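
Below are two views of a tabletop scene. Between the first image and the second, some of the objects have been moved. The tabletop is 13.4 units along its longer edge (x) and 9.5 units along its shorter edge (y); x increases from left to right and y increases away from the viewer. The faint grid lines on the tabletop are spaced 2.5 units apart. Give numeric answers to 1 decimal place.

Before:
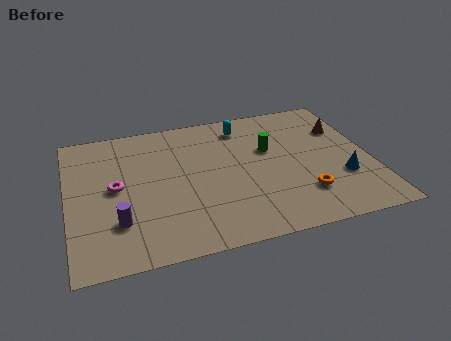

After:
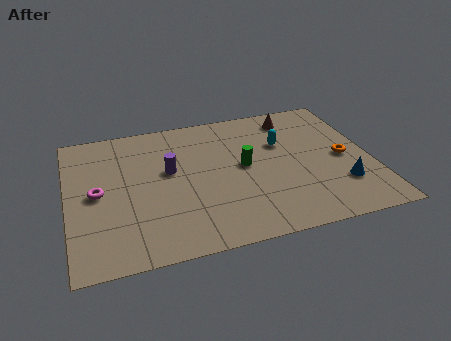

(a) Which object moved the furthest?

the purple cylinder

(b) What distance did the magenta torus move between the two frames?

0.8

The magenta torus moved from about (2.1, 4.9) to (1.3, 4.7), a distance of √(0.8² + 0.2²) ≈ 0.8.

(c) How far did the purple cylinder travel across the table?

3.8

From (2.1, 2.6) to (4.5, 5.5), the purple cylinder covered √(2.4² + 2.9²) ≈ 3.8 units.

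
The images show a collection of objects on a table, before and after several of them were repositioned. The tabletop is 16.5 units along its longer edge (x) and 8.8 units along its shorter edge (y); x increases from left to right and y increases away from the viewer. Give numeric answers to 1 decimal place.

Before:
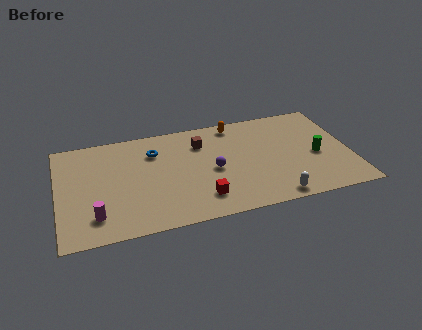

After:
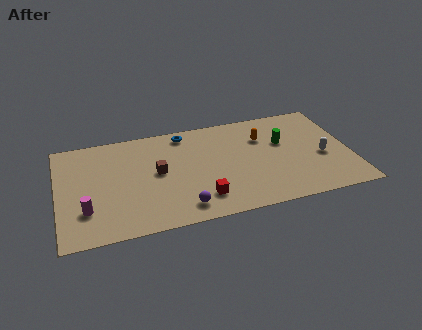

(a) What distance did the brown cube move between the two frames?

3.2

The brown cube was near (8.2, 6.6) before and (5.6, 4.7) after, so it travelled √(2.6² + 1.9²) ≈ 3.2 units.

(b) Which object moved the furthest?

the white capsule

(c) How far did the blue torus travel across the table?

2.2

The blue torus moved from about (5.5, 6.5) to (7.3, 7.7), a distance of √(1.8² + 1.2²) ≈ 2.2.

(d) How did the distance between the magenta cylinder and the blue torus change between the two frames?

+2.0

They were about 5.8 units apart before and 7.8 after — 2.0 units further apart.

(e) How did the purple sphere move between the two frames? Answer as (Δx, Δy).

(-1.9, -2.7)

The purple sphere started near (8.7, 4.1) and ended near (6.8, 1.4).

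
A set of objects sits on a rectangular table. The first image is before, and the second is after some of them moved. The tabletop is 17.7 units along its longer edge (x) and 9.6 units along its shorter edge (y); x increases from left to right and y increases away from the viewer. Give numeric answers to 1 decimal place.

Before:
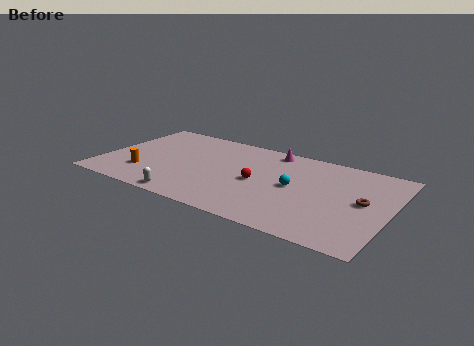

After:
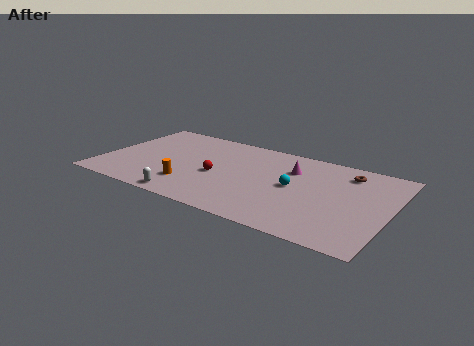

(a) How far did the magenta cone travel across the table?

2.3

The magenta cone moved from about (10.0, 8.5) to (11.5, 6.8), a distance of √(1.5² + 1.7²) ≈ 2.3.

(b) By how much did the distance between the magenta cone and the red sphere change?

+1.0

Before: roughly 4.0 units apart; after: 5.0. That's 1.0 units further apart.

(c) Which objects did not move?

the white capsule and the cyan sphere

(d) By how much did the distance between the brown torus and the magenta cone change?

-3.6

They were about 7.0 units apart before and 3.4 after — 3.6 units closer together.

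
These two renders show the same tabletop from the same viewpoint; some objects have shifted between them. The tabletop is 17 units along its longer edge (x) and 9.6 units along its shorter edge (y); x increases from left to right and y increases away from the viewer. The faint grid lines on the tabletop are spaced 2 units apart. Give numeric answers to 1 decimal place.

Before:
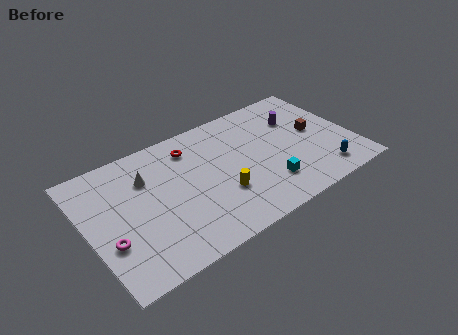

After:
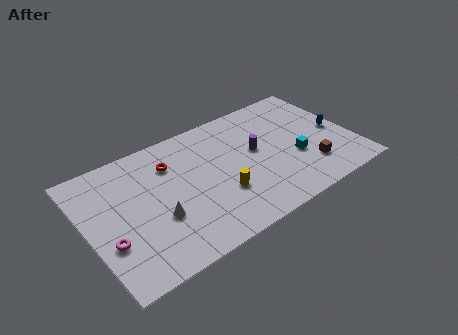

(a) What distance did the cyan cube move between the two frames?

2.4

The cyan cube was near (11.1, 2.4) before and (13.2, 3.6) after, so it travelled √(2.1² + 1.2²) ≈ 2.4 units.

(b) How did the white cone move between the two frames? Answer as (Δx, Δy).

(0.2, -3.3)

The white cone was at about (4.0, 6.8) and moved to about (4.2, 3.5).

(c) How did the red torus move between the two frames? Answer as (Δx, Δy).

(-1.4, -0.6)

The red torus was at about (7.0, 7.7) and moved to about (5.6, 7.1).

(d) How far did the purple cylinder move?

3.3

From (13.9, 6.7) to (10.9, 5.4), the purple cylinder covered √(3.0² + 1.3²) ≈ 3.3 units.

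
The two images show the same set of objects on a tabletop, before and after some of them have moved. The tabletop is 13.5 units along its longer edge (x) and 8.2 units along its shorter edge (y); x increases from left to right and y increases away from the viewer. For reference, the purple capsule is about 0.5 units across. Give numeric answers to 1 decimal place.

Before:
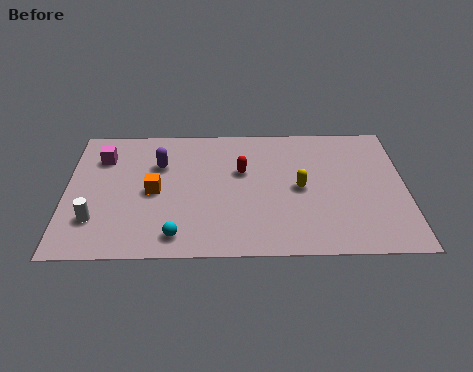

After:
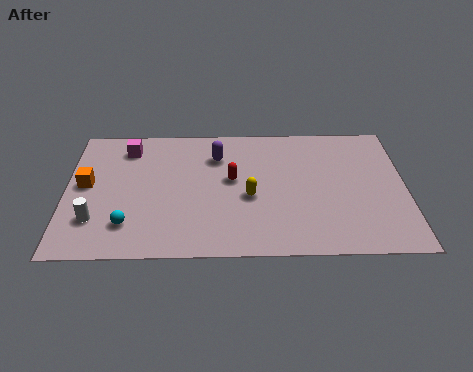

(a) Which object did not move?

the white cylinder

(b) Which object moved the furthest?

the orange cube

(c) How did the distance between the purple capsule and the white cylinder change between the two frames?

+2.0

They were about 4.2 units apart before and 6.2 after — 2.0 units further apart.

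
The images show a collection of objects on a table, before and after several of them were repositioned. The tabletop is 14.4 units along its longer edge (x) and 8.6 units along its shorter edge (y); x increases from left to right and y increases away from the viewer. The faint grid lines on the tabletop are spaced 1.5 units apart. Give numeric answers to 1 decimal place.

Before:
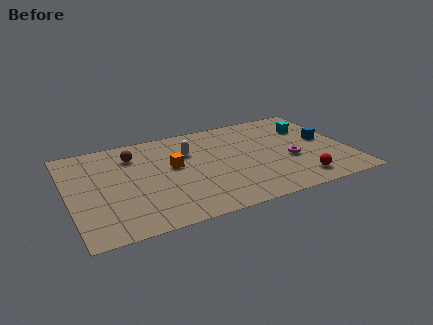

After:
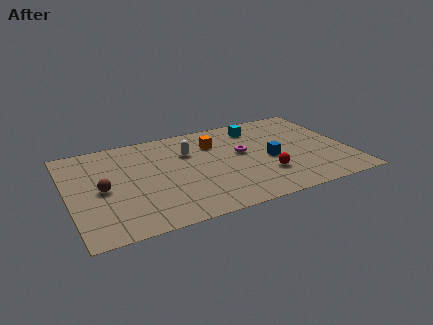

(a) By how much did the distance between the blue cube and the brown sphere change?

-1.4

They were about 10.0 units apart before and 8.6 after — 1.4 units closer together.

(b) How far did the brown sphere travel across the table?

3.1

From (3.5, 6.6) to (1.7, 4.1), the brown sphere covered √(1.8² + 2.5²) ≈ 3.1 units.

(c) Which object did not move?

the white capsule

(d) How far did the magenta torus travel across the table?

2.7

From (11.3, 3.4) to (9.0, 4.9), the magenta torus covered √(2.3² + 1.5²) ≈ 2.7 units.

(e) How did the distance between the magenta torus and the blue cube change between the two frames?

-0.6

The distance was about 2.3 in the first image and 1.7 in the second, so they moved 0.6 units closer together.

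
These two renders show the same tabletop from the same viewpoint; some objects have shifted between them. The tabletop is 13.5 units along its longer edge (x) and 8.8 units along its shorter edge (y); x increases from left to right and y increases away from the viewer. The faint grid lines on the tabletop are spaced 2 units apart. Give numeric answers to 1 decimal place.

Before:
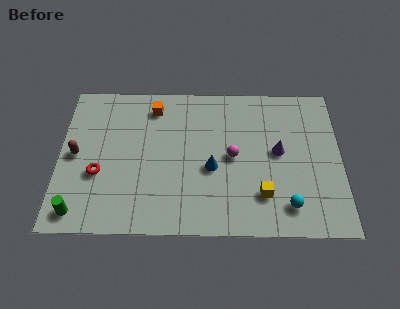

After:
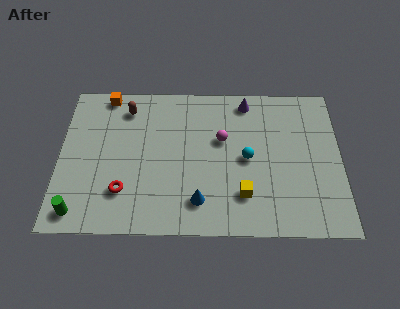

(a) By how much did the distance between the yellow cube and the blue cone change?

-0.7

The distance was about 2.8 in the first image and 2.1 in the second, so they moved 0.7 units closer together.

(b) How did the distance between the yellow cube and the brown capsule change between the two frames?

-1.7

They were about 9.2 units apart before and 7.5 after — 1.7 units closer together.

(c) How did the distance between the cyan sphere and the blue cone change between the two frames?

-0.8

Before: roughly 4.2 units apart; after: 3.4. That's 0.8 units closer together.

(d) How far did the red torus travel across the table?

1.6

The red torus was near (1.9, 3.3) before and (3.1, 2.3) after, so it travelled √(1.2² + 1.0²) ≈ 1.6 units.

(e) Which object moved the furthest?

the brown capsule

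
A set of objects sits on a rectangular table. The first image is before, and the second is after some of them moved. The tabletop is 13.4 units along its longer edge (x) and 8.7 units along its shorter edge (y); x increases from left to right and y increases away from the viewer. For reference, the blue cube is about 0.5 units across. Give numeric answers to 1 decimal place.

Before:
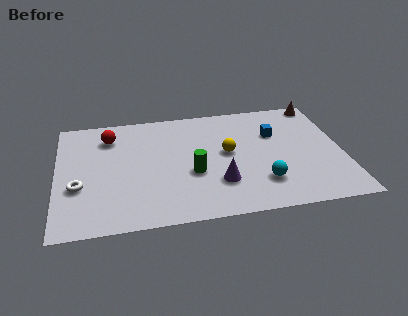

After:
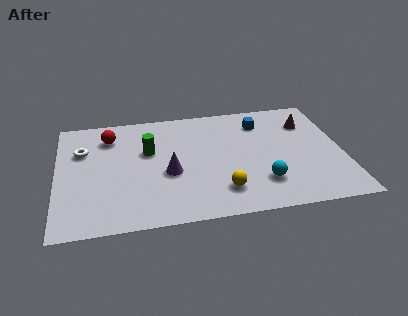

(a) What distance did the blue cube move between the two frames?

1.2

From (10.3, 5.8) to (9.7, 6.8), the blue cube covered √(0.6² + 1.0²) ≈ 1.2 units.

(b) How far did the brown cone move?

1.7

From (12.6, 7.9) to (11.9, 6.4), the brown cone covered √(0.7² + 1.5²) ≈ 1.7 units.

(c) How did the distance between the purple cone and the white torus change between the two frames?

-1.9

Before: roughly 6.5 units apart; after: 4.6. That's 1.9 units closer together.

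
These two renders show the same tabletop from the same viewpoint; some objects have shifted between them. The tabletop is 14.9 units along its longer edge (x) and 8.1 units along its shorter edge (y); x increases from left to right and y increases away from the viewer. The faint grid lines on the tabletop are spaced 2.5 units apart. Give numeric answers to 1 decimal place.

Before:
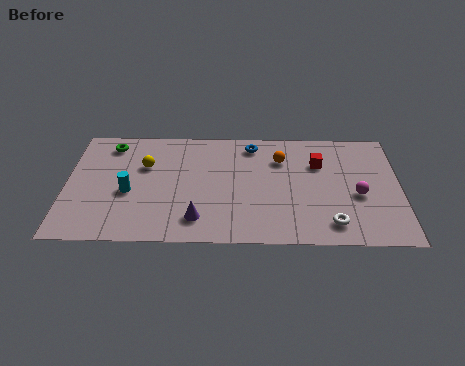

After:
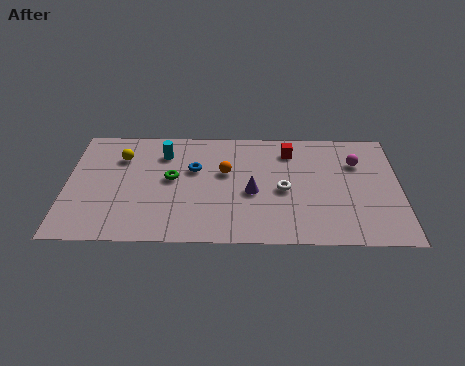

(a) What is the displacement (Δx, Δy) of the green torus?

(2.8, -2.4)

From the two frames, the green torus sits at roughly (1.9, 6.8) before and (4.7, 4.4) after.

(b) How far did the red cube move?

1.6

The red cube moved from about (11.3, 5.6) to (10.0, 6.5), a distance of √(1.3² + 0.9²) ≈ 1.6.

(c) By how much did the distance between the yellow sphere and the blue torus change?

-1.7

Before: roughly 5.1 units apart; after: 3.4. That's 1.7 units closer together.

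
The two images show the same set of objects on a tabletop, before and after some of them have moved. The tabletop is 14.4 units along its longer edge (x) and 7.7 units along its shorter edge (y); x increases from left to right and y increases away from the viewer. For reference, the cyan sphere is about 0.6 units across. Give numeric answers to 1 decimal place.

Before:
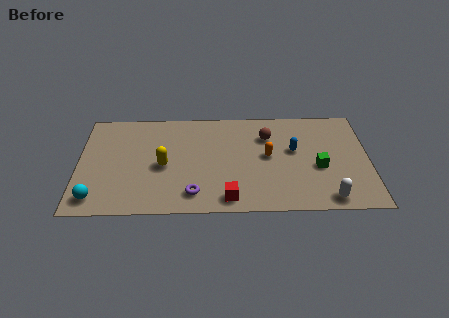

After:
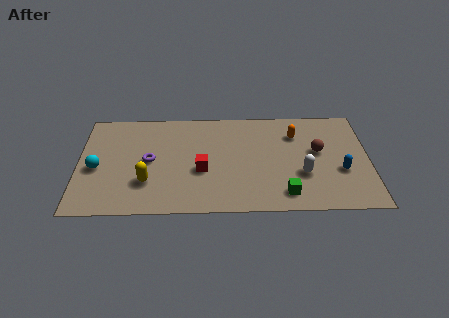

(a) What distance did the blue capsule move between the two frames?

2.8

From (10.7, 4.5) to (13.0, 2.9), the blue capsule covered √(2.3² + 1.6²) ≈ 2.8 units.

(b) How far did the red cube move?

2.5

The red cube moved from about (7.4, 1.0) to (6.1, 3.1), a distance of √(1.3² + 2.1²) ≈ 2.5.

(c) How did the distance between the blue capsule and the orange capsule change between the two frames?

+2.2

Before: roughly 1.4 units apart; after: 3.6. That's 2.2 units further apart.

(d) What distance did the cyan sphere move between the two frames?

2.2

The cyan sphere was near (0.9, 1.2) before and (0.9, 3.4) after, so it travelled √(0.0² + 2.2²) ≈ 2.2 units.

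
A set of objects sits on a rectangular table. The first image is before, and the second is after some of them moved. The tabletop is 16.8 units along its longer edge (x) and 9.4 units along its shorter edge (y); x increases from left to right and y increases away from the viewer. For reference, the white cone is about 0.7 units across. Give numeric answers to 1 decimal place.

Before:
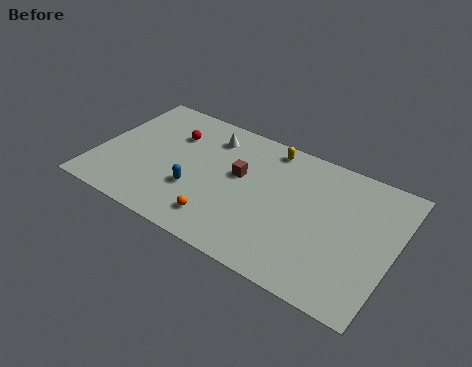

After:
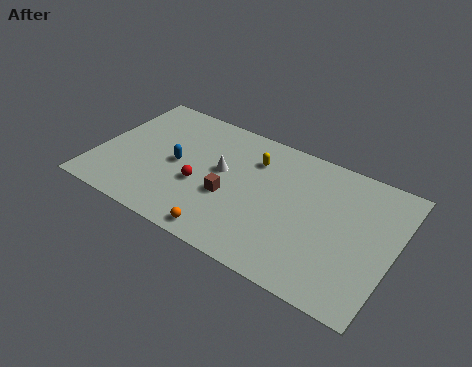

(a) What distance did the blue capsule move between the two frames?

1.9

The blue capsule was near (5.8, 3.2) before and (4.5, 4.6) after, so it travelled √(1.3² + 1.4²) ≈ 1.9 units.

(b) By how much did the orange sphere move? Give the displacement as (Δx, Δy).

(0.4, -0.8)

The orange sphere was at about (7.5, 1.8) and moved to about (7.9, 1.0).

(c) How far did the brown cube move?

1.8

The brown cube was near (8.0, 5.5) before and (7.7, 3.7) after, so it travelled √(0.3² + 1.8²) ≈ 1.8 units.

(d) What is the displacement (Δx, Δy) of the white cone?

(1.0, -2.2)

From the two frames, the white cone sits at roughly (6.0, 7.5) before and (7.0, 5.3) after.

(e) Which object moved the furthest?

the red sphere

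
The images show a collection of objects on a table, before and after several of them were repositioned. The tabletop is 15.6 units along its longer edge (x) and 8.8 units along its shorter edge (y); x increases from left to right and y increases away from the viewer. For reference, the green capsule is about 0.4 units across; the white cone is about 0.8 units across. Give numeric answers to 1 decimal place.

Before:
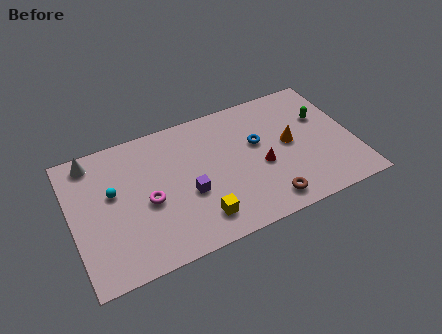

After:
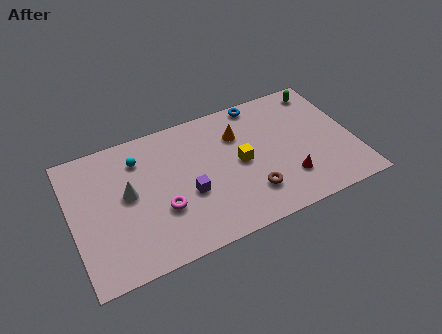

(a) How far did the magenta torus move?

1.1

The magenta torus moved from about (4.1, 3.9) to (4.8, 3.1), a distance of √(0.7² + 0.8²) ≈ 1.1.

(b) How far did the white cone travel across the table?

3.4

The white cone was near (1.4, 7.7) before and (3.1, 4.8) after, so it travelled √(1.7² + 2.9²) ≈ 3.4 units.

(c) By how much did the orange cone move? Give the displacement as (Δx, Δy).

(-2.7, 1.7)

The orange cone started near (12.1, 4.6) and ended near (9.4, 6.3).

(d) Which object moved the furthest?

the yellow cube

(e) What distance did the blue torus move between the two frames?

2.7

From (10.4, 5.3) to (10.8, 8.0), the blue torus covered √(0.4² + 2.7²) ≈ 2.7 units.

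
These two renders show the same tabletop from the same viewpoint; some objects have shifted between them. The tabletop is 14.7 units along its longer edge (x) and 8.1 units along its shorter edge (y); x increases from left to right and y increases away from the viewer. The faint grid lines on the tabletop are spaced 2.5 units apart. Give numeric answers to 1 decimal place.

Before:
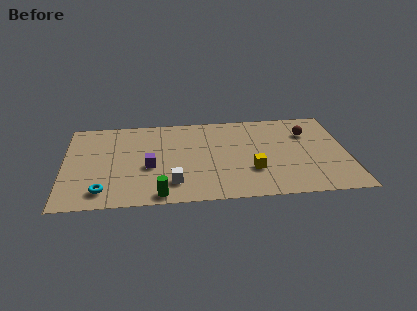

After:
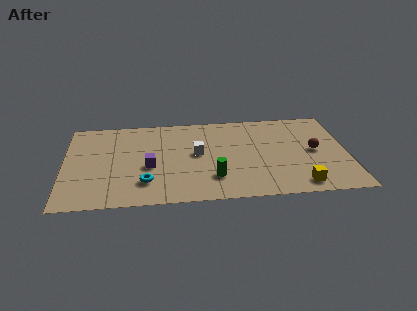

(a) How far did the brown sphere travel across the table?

1.7

The brown sphere was near (12.7, 5.8) before and (13.0, 4.1) after, so it travelled √(0.3² + 1.7²) ≈ 1.7 units.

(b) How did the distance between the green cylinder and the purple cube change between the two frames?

+0.9

Before: roughly 2.6 units apart; after: 3.5. That's 0.9 units further apart.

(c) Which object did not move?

the purple cube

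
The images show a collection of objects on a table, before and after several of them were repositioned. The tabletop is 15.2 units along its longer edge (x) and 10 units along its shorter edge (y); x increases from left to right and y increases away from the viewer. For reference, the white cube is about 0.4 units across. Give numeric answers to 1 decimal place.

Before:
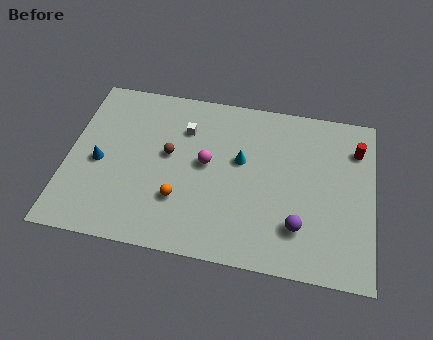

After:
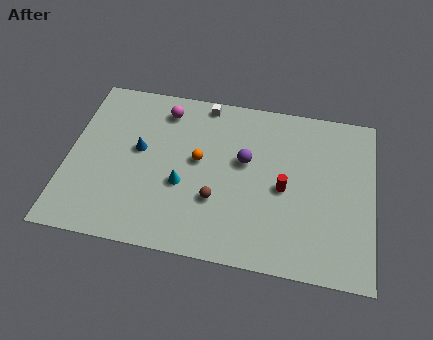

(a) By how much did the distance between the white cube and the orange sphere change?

-0.7

Before: roughly 4.3 units apart; after: 3.6. That's 0.7 units closer together.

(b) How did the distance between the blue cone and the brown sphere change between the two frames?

+1.0

Before: roughly 3.6 units apart; after: 4.6. That's 1.0 units further apart.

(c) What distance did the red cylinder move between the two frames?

4.6

The red cylinder was near (14.3, 7.6) before and (10.8, 4.6) after, so it travelled √(3.5² + 3.0²) ≈ 4.6 units.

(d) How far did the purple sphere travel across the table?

4.4

The purple sphere moved from about (11.6, 2.5) to (8.8, 5.9), a distance of √(2.8² + 3.4²) ≈ 4.4.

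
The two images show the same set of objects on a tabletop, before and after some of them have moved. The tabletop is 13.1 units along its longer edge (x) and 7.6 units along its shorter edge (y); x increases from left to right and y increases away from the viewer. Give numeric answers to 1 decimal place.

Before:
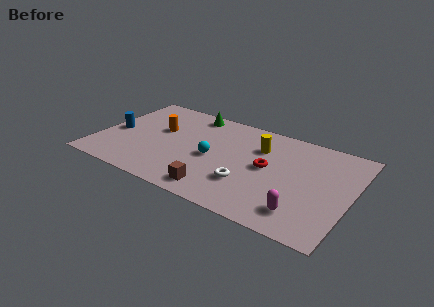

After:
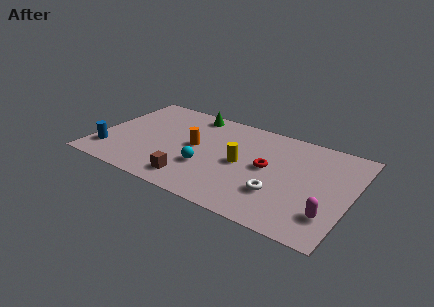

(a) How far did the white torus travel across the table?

1.6

From (8.0, 2.3) to (9.6, 2.3), the white torus covered √(1.6² + 0.0²) ≈ 1.6 units.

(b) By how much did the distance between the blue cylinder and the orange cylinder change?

+2.3

The distance was about 2.5 in the first image and 4.8 in the second, so they moved 2.3 units further apart.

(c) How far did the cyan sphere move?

0.9

The cyan sphere was near (6.0, 3.5) before and (5.8, 2.6) after, so it travelled √(0.2² + 0.9²) ≈ 0.9 units.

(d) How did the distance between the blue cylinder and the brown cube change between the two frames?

-1.8

Before: roughly 6.3 units apart; after: 4.5. That's 1.8 units closer together.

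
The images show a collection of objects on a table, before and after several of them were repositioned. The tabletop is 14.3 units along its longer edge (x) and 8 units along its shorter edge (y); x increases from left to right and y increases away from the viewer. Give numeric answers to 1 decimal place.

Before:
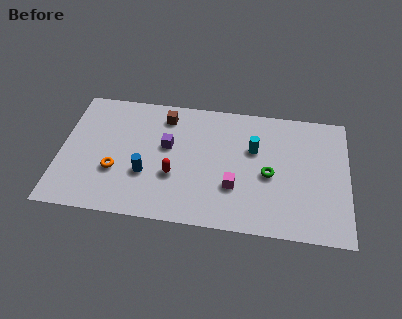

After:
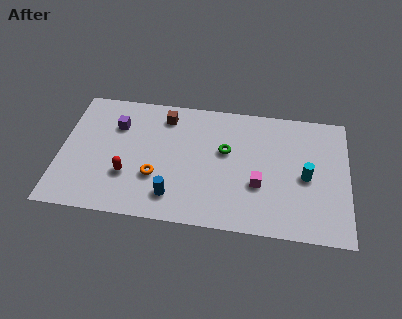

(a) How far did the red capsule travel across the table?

2.3

The red capsule was near (5.7, 2.9) before and (3.4, 2.6) after, so it travelled √(2.3² + 0.3²) ≈ 2.3 units.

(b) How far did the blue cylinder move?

1.8

The blue cylinder was near (4.3, 2.8) before and (5.7, 1.6) after, so it travelled √(1.4² + 1.2²) ≈ 1.8 units.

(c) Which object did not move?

the brown cube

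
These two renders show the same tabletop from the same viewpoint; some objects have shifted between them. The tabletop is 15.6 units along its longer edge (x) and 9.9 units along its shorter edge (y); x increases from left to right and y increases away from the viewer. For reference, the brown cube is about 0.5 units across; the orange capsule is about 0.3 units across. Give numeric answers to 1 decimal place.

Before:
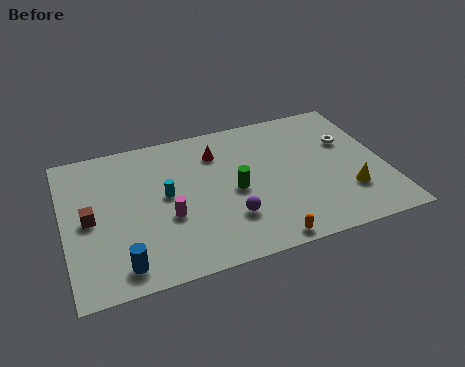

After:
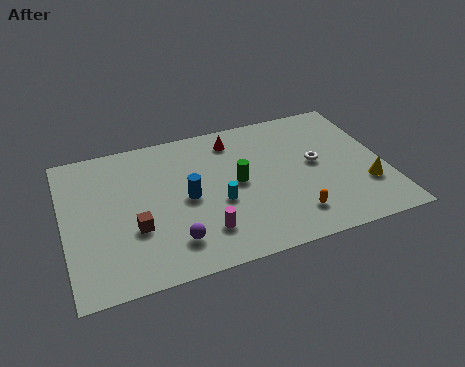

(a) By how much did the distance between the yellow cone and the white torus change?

-0.4

They were about 3.6 units apart before and 3.2 after — 0.4 units closer together.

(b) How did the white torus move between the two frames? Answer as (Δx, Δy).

(-1.7, -1.1)

The white torus was at about (14.0, 6.4) and moved to about (12.3, 5.3).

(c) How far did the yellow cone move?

0.9

The yellow cone moved from about (13.6, 2.8) to (14.5, 3.0), a distance of √(0.9² + 0.2²) ≈ 0.9.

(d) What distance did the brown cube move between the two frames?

2.5

From (1.2, 4.8) to (3.3, 3.5), the brown cube covered √(2.1² + 1.3²) ≈ 2.5 units.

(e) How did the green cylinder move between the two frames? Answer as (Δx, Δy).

(0.2, 0.5)

The green cylinder was at about (8.2, 4.6) and moved to about (8.4, 5.1).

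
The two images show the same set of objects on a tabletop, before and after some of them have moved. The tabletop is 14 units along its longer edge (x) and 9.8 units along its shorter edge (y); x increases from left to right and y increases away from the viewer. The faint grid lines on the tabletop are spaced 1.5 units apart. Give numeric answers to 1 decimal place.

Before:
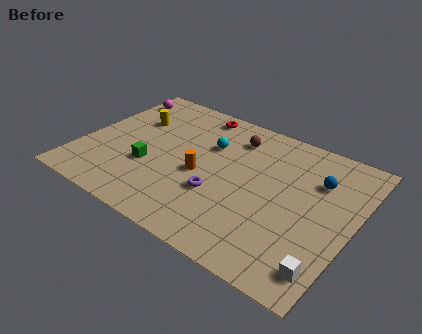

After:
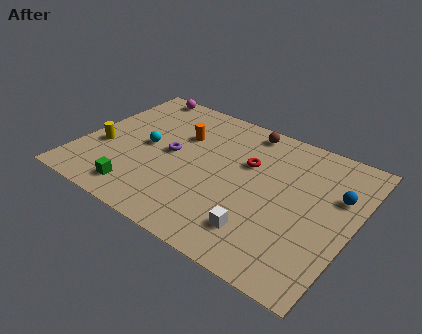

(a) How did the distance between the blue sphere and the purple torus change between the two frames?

+2.8

They were about 5.7 units apart before and 8.5 after — 2.8 units further apart.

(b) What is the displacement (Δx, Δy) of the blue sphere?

(1.1, -0.5)

The blue sphere was at about (11.9, 6.9) and moved to about (13.0, 6.4).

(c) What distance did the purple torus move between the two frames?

3.2

The purple torus moved from about (7.4, 3.4) to (4.6, 5.0), a distance of √(2.8² + 1.6²) ≈ 3.2.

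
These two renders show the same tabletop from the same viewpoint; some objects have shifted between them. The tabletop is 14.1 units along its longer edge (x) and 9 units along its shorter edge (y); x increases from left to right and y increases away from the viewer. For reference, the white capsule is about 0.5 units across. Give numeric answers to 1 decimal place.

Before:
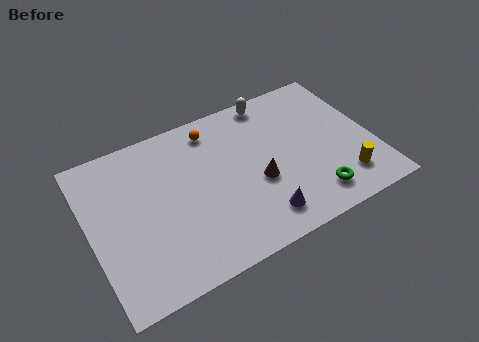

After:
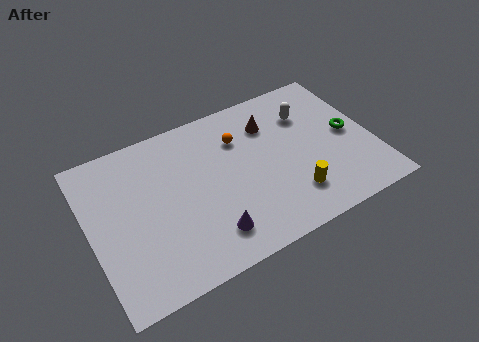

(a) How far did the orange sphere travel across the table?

1.6

The orange sphere was near (6.5, 7.6) before and (7.7, 6.5) after, so it travelled √(1.2² + 1.1²) ≈ 1.6 units.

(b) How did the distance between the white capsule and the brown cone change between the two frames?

-2.8

Before: roughly 4.7 units apart; after: 1.9. That's 2.8 units closer together.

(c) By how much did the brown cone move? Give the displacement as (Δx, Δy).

(1.1, 3.1)

The brown cone started near (8.2, 3.6) and ended near (9.3, 6.7).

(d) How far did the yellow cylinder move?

2.6

The yellow cylinder was near (12.3, 1.9) before and (9.7, 2.1) after, so it travelled √(2.6² + 0.2²) ≈ 2.6 units.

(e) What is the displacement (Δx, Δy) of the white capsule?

(1.6, -1.6)

The white capsule started near (9.6, 8.1) and ended near (11.2, 6.5).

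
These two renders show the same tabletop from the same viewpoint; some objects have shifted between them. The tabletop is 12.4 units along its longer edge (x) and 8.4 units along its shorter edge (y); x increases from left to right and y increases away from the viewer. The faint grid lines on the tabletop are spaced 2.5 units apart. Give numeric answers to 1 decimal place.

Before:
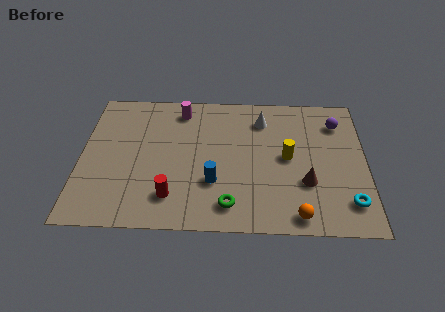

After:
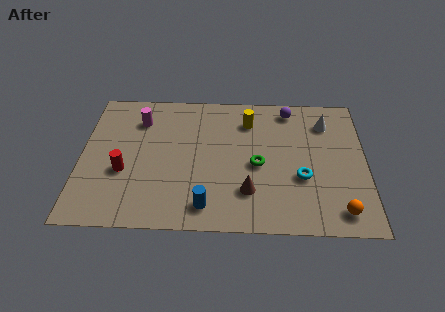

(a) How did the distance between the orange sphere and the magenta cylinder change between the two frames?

+2.1

Before: roughly 8.0 units apart; after: 10.1. That's 2.1 units further apart.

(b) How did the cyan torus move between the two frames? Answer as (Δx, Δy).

(-2.0, 1.4)

From the two frames, the cyan torus sits at roughly (11.6, 1.7) before and (9.6, 3.1) after.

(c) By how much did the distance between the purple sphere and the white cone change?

-1.5

They were about 3.3 units apart before and 1.8 after — 1.5 units closer together.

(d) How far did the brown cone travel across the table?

2.6

The brown cone was near (9.8, 2.8) before and (7.3, 2.2) after, so it travelled √(2.5² + 0.6²) ≈ 2.6 units.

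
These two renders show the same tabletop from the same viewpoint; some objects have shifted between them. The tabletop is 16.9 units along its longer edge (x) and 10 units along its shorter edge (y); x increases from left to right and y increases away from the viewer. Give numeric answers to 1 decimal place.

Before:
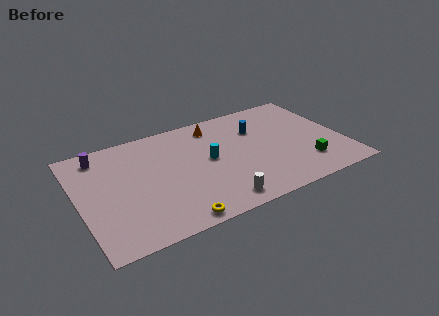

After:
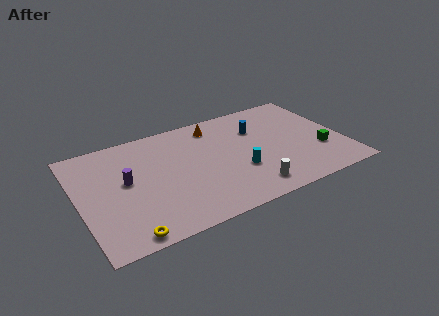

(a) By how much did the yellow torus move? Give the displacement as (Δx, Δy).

(-3.0, 0.0)

The yellow torus was at about (5.5, 0.9) and moved to about (2.5, 0.9).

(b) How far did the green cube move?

1.4

The green cube was near (14.2, 2.4) before and (15.3, 3.3) after, so it travelled √(1.1² + 0.9²) ≈ 1.4 units.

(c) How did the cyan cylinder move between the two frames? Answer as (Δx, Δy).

(1.7, -1.8)

From the two frames, the cyan cylinder sits at roughly (8.3, 5.3) before and (10.0, 3.5) after.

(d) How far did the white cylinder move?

2.1

The white cylinder was near (8.3, 1.3) before and (10.4, 1.6) after, so it travelled √(2.1² + 0.3²) ≈ 2.1 units.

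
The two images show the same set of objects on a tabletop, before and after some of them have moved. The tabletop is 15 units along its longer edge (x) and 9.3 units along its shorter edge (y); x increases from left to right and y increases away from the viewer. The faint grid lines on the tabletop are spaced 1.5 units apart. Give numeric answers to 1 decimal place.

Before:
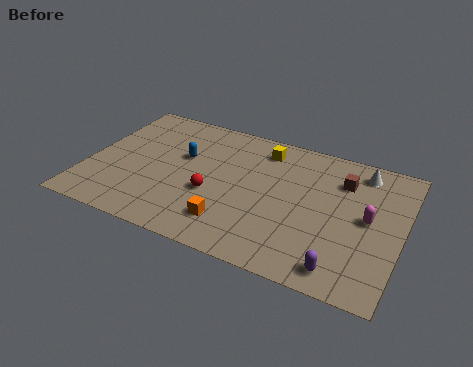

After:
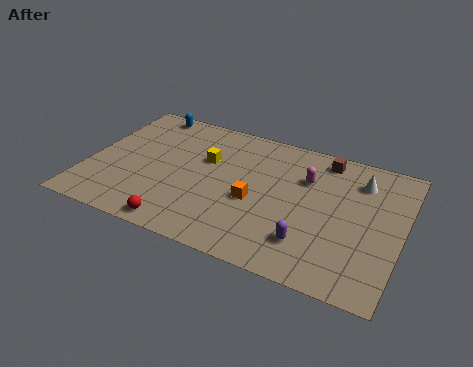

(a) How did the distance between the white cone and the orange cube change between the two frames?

-2.4

The distance was about 8.1 in the first image and 5.7 in the second, so they moved 2.4 units closer together.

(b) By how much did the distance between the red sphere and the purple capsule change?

-0.7

They were about 6.8 units apart before and 6.1 after — 0.7 units closer together.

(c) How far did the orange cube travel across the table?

2.1

From (7.2, 2.0) to (8.1, 3.9), the orange cube covered √(0.9² + 1.9²) ≈ 2.1 units.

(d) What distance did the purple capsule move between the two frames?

1.9

The purple capsule moved from about (12.5, 1.2) to (10.9, 2.2), a distance of √(1.6² + 1.0²) ≈ 1.9.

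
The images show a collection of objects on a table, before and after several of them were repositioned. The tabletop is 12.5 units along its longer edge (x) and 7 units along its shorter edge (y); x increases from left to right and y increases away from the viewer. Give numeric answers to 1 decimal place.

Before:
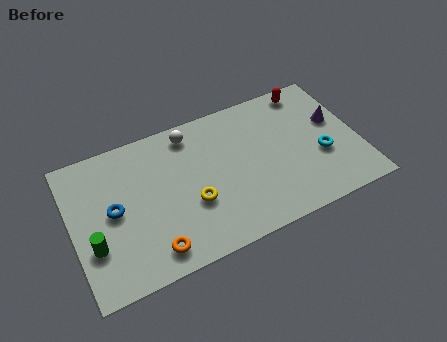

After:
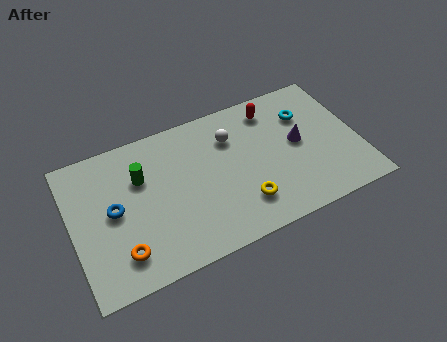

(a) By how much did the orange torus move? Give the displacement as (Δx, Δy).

(-1.3, 0.4)

The orange torus started near (3.2, 1.1) and ended near (1.9, 1.5).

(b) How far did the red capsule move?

1.7

The red capsule was near (10.7, 6.2) before and (9.0, 5.8) after, so it travelled √(1.7² + 0.4²) ≈ 1.7 units.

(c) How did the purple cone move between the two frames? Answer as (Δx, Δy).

(-1.7, -0.5)

From the two frames, the purple cone sits at roughly (11.6, 4.2) before and (9.9, 3.7) after.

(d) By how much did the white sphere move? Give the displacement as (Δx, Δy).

(1.7, -0.9)

The white sphere was at about (5.4, 6.0) and moved to about (7.1, 5.1).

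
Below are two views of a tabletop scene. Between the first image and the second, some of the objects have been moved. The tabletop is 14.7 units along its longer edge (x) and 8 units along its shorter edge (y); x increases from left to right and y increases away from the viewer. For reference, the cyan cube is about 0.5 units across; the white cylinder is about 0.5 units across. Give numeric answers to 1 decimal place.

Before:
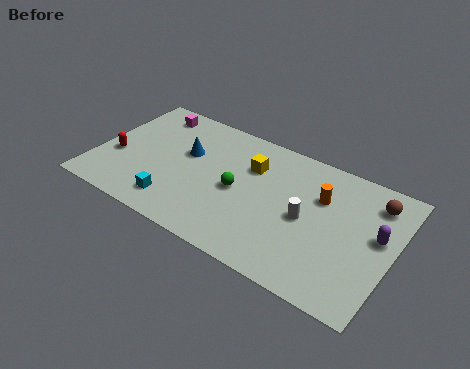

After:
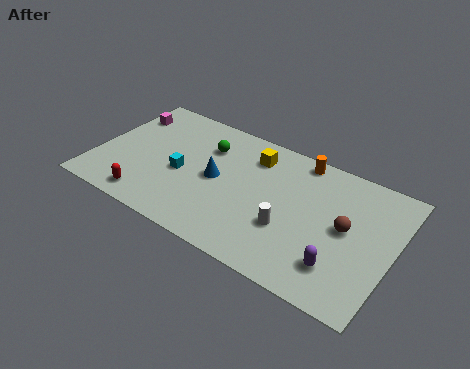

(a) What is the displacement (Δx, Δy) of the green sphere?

(-1.9, 2.0)

The green sphere started near (7.1, 3.8) and ended near (5.2, 5.8).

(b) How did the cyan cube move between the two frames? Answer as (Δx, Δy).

(0.0, 2.0)

The cyan cube started near (4.3, 1.5) and ended near (4.3, 3.5).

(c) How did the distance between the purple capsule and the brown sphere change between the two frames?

+0.4

The distance was about 1.9 in the first image and 2.3 in the second, so they moved 0.4 units further apart.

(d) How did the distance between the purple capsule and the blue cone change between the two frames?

-2.9

Before: roughly 9.6 units apart; after: 6.7. That's 2.9 units closer together.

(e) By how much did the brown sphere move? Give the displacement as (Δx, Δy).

(-1.1, -2.2)

From the two frames, the brown sphere sits at roughly (13.5, 6.4) before and (12.4, 4.2) after.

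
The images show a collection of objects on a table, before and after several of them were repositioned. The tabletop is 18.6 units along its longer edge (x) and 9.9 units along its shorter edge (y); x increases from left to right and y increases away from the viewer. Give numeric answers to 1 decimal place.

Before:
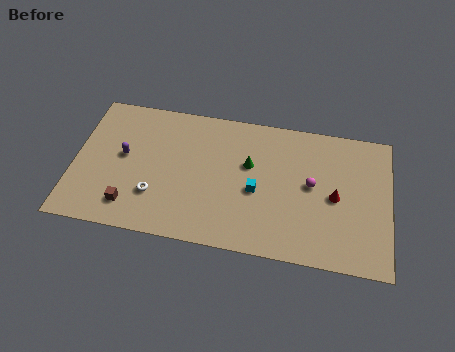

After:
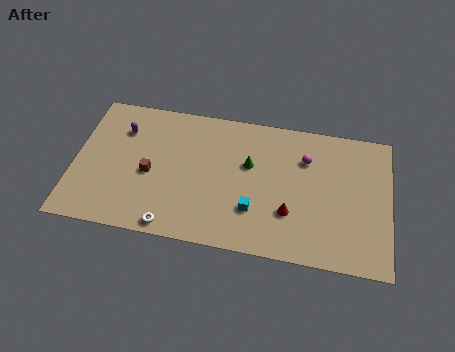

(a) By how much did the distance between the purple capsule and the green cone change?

+0.3

The distance was about 7.4 in the first image and 7.7 in the second, so they moved 0.3 units further apart.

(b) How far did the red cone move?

3.1

The red cone moved from about (15.4, 4.7) to (12.8, 3.1), a distance of √(2.6² + 1.6²) ≈ 3.1.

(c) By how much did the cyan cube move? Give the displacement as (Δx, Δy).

(-0.1, -1.4)

The cyan cube was at about (10.8, 4.3) and moved to about (10.7, 2.9).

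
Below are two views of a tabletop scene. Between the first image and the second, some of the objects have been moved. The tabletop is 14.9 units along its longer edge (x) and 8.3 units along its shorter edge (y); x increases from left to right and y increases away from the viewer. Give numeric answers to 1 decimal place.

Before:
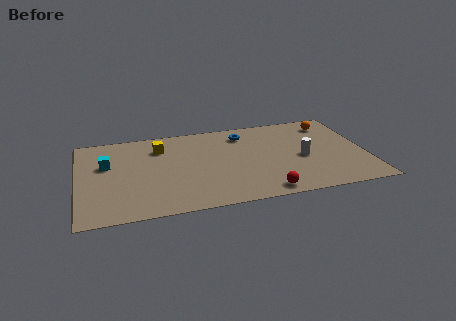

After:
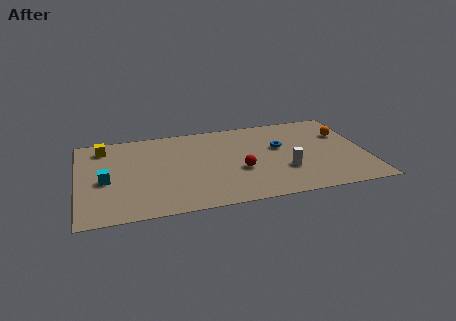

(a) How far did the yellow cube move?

3.0

The yellow cube moved from about (4.3, 6.3) to (1.4, 6.9), a distance of √(2.9² + 0.6²) ≈ 3.0.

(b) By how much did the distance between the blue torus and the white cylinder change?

-1.9

Before: roughly 4.2 units apart; after: 2.3. That's 1.9 units closer together.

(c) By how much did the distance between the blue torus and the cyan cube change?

+1.8

Before: roughly 7.4 units apart; after: 9.2. That's 1.8 units further apart.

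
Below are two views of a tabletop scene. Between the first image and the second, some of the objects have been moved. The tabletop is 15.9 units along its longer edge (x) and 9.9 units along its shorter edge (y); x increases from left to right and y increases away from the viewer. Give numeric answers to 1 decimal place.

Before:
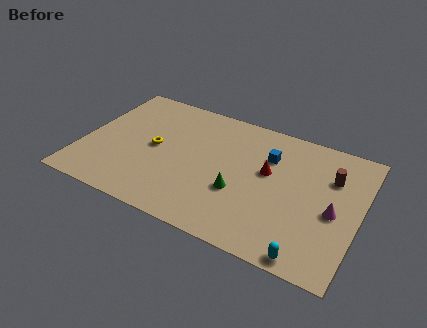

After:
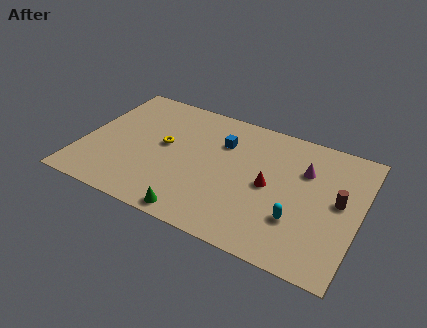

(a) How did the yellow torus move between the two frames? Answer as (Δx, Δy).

(0.5, 0.4)

From the two frames, the yellow torus sits at roughly (4.1, 5.0) before and (4.6, 5.4) after.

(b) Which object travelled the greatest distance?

the green cone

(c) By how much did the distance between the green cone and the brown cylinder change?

+2.9

Before: roughly 5.9 units apart; after: 8.8. That's 2.9 units further apart.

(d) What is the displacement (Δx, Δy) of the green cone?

(-2.1, -2.7)

The green cone started near (9.2, 3.6) and ended near (7.1, 0.9).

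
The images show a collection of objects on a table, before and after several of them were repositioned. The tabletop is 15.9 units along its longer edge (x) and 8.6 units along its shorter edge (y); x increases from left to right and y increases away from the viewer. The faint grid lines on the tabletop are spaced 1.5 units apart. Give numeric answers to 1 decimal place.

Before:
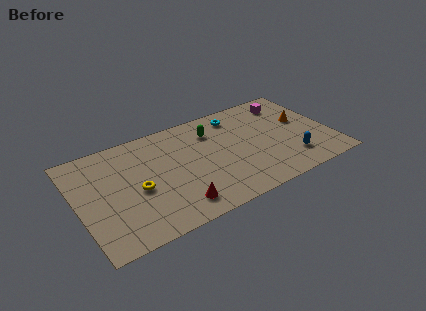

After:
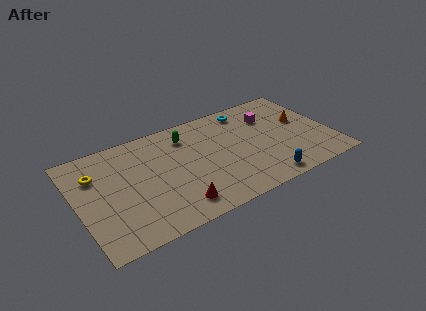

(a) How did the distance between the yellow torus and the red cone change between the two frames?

+3.3

Before: roughly 3.1 units apart; after: 6.4. That's 3.3 units further apart.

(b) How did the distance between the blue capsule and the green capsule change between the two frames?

+0.8

The distance was about 6.3 in the first image and 7.1 in the second, so they moved 0.8 units further apart.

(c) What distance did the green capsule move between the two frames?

1.6

From (8.7, 6.5) to (7.1, 6.8), the green capsule covered √(1.6² + 0.3²) ≈ 1.6 units.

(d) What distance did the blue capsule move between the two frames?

2.1

The blue capsule was near (13.1, 2.0) before and (11.2, 1.0) after, so it travelled √(1.9² + 1.0²) ≈ 2.1 units.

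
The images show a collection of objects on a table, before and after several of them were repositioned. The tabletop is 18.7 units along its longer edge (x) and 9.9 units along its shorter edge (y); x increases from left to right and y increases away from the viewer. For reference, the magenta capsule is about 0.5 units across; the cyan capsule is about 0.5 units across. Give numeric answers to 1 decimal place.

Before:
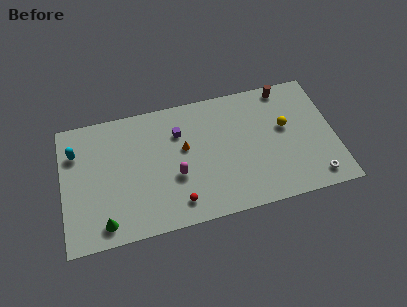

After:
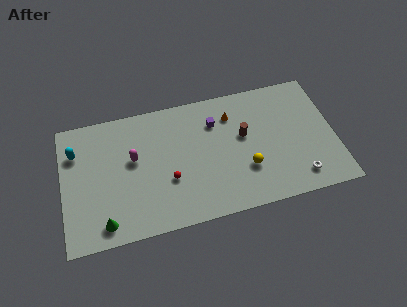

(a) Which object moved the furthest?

the brown cylinder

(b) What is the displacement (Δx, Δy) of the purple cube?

(2.5, 0.2)

The purple cube was at about (8.1, 7.1) and moved to about (10.6, 7.3).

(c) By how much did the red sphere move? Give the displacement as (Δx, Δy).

(-0.5, 1.9)

The red sphere started near (7.7, 1.7) and ended near (7.2, 3.6).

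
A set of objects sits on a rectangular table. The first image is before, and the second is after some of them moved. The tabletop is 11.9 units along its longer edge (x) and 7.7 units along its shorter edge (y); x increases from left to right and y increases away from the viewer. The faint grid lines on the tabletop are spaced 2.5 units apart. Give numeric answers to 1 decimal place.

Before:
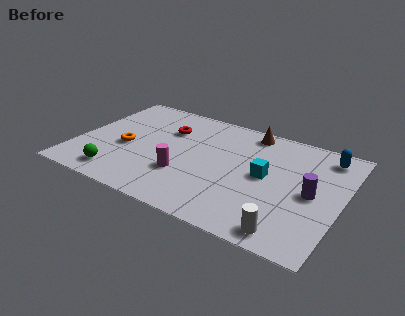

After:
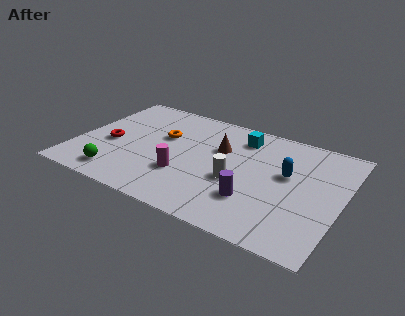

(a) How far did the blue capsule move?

2.5

From (10.9, 6.5) to (9.4, 4.5), the blue capsule covered √(1.5² + 2.0²) ≈ 2.5 units.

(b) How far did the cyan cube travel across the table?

2.6

The cyan cube was near (8.5, 4.0) before and (7.1, 6.2) after, so it travelled √(1.4² + 2.2²) ≈ 2.6 units.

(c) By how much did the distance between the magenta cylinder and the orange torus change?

-0.3

They were about 2.9 units apart before and 2.6 after — 0.3 units closer together.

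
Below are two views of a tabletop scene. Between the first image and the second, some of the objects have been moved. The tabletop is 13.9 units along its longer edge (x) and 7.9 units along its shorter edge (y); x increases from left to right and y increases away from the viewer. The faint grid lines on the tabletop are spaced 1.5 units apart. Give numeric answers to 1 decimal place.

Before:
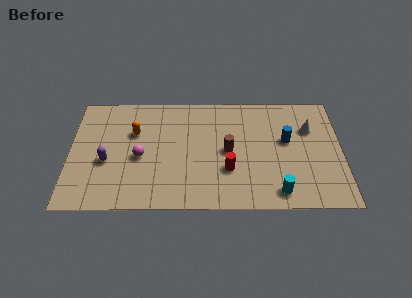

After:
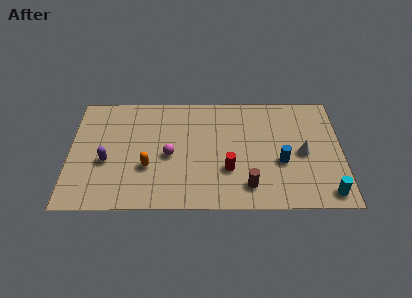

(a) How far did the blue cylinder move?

1.5

From (11.1, 4.6) to (10.8, 3.1), the blue cylinder covered √(0.3² + 1.5²) ≈ 1.5 units.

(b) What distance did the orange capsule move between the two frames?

2.5

The orange capsule was near (3.3, 5.2) before and (4.0, 2.8) after, so it travelled √(0.7² + 2.4²) ≈ 2.5 units.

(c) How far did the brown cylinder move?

2.6

The brown cylinder was near (8.1, 3.9) before and (9.1, 1.5) after, so it travelled √(1.0² + 2.4²) ≈ 2.6 units.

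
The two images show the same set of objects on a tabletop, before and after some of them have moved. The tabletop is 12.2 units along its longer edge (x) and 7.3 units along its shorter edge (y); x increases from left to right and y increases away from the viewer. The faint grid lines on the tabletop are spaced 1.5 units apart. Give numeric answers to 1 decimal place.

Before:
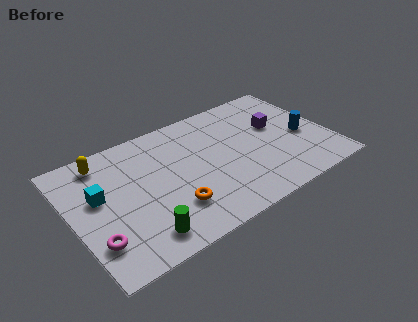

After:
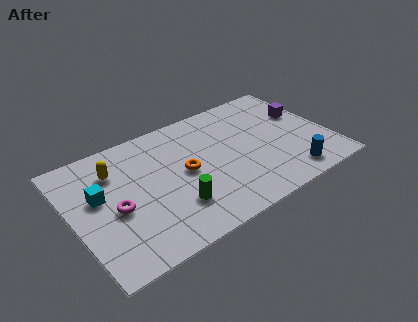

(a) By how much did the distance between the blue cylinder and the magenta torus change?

-2.0

The distance was about 10.3 in the first image and 8.3 in the second, so they moved 2.0 units closer together.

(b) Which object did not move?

the cyan cube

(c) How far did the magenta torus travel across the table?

1.7

The magenta torus moved from about (0.8, 1.9) to (1.9, 3.2), a distance of √(1.1² + 1.3²) ≈ 1.7.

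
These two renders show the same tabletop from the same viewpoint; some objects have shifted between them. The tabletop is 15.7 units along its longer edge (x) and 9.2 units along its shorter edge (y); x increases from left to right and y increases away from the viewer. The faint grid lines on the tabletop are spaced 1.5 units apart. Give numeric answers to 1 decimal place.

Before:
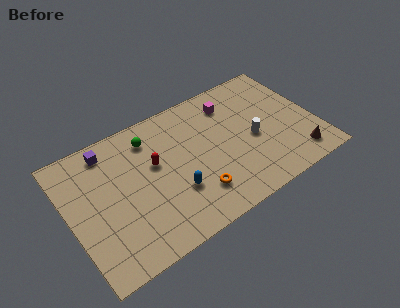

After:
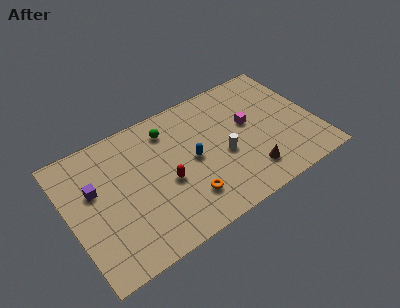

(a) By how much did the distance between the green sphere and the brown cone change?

-3.4

Before: roughly 10.4 units apart; after: 7.0. That's 3.4 units closer together.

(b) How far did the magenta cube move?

2.2

From (10.8, 7.3) to (11.6, 5.3), the magenta cube covered √(0.8² + 2.0²) ≈ 2.2 units.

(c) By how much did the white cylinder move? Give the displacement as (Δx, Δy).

(-2.0, -0.2)

The white cylinder started near (11.7, 4.1) and ended near (9.7, 3.9).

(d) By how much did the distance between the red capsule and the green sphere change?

+1.7

The distance was about 1.9 in the first image and 3.6 in the second, so they moved 1.7 units further apart.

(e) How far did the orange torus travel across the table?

0.6

The orange torus was near (7.6, 2.2) before and (7.0, 2.2) after, so it travelled √(0.6² + 0.0²) ≈ 0.6 units.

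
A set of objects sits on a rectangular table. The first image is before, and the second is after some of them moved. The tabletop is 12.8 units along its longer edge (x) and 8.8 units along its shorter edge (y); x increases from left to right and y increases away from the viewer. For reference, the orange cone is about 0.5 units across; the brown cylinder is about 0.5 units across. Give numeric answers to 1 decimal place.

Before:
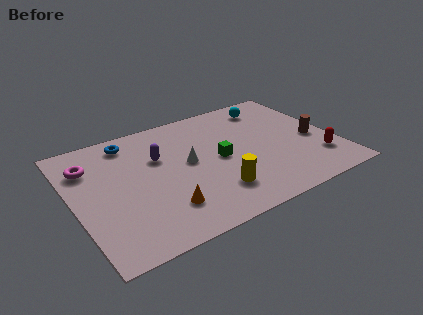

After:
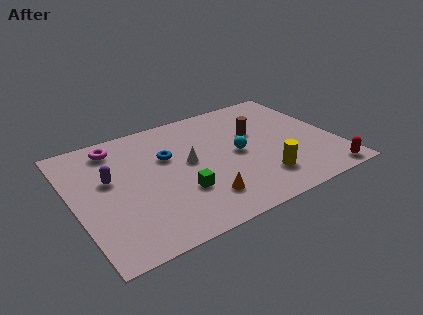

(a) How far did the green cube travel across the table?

2.7

The green cube was near (7.1, 4.3) before and (4.9, 2.8) after, so it travelled √(2.2² + 1.5²) ≈ 2.7 units.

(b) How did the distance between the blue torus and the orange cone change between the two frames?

-1.6

The distance was about 5.5 in the first image and 3.9 in the second, so they moved 1.6 units closer together.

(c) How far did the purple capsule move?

2.5

From (4.3, 5.7) to (1.8, 5.2), the purple capsule covered √(2.5² + 0.5²) ≈ 2.5 units.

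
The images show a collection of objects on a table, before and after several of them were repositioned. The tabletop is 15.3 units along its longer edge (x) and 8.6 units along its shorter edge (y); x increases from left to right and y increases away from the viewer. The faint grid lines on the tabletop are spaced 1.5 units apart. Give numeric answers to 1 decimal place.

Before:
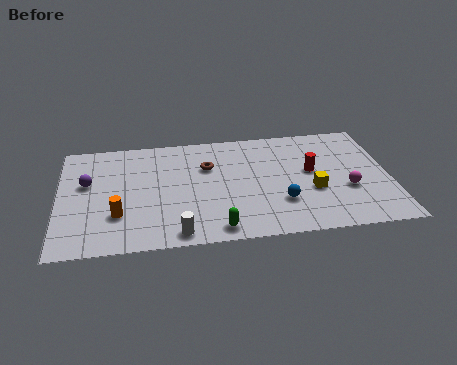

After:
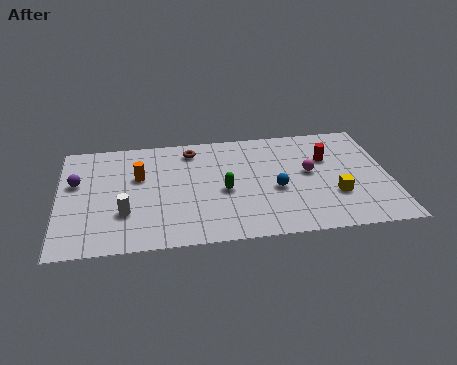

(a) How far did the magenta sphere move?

2.3

The magenta sphere moved from about (13.3, 3.2) to (11.6, 4.7), a distance of √(1.7² + 1.5²) ≈ 2.3.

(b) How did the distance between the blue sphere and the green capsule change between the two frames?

-1.0

The distance was about 3.4 in the first image and 2.4 in the second, so they moved 1.0 units closer together.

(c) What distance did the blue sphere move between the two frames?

1.0

From (10.2, 2.6) to (10.0, 3.6), the blue sphere covered √(0.2² + 1.0²) ≈ 1.0 units.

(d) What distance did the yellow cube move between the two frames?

1.1

The yellow cube was near (11.7, 3.3) before and (12.7, 2.8) after, so it travelled √(1.0² + 0.5²) ≈ 1.1 units.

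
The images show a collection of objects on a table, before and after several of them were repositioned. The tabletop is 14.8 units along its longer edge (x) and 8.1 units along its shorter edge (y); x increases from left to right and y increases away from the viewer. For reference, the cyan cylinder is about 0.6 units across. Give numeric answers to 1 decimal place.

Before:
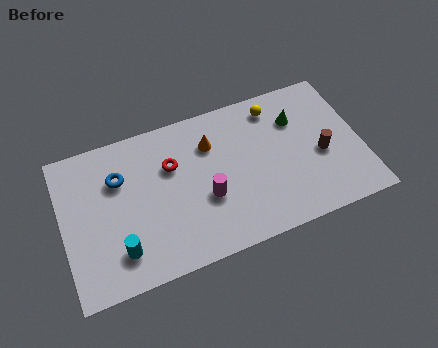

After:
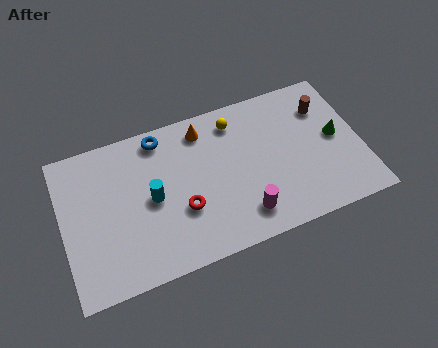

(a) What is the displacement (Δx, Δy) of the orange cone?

(-0.3, 0.9)

The orange cone started near (7.5, 5.9) and ended near (7.2, 6.8).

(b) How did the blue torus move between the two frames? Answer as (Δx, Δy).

(2.2, 1.5)

The blue torus started near (2.9, 5.6) and ended near (5.1, 7.1).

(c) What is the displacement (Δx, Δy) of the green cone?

(1.8, -1.6)

The green cone started near (11.8, 5.8) and ended near (13.6, 4.2).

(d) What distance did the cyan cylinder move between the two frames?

2.8

From (2.6, 1.8) to (4.4, 4.0), the cyan cylinder covered √(1.8² + 2.2²) ≈ 2.8 units.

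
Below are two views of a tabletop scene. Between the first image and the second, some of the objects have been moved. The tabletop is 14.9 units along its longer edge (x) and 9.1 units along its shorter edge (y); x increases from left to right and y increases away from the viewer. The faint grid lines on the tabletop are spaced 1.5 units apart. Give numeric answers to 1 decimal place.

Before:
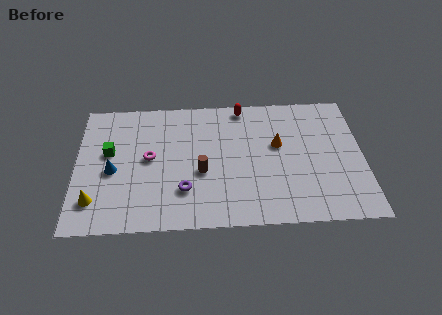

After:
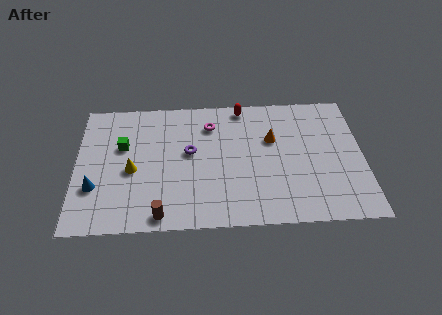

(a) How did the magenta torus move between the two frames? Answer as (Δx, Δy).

(3.2, 2.2)

The magenta torus was at about (3.8, 4.8) and moved to about (7.0, 7.0).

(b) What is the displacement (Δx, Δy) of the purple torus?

(0.3, 2.6)

From the two frames, the purple torus sits at roughly (5.6, 2.5) before and (5.9, 5.1) after.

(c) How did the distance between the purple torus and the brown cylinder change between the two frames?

+3.0

Before: roughly 1.5 units apart; after: 4.5. That's 3.0 units further apart.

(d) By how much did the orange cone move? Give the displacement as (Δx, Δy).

(-0.3, 0.4)

The orange cone was at about (10.5, 5.4) and moved to about (10.2, 5.8).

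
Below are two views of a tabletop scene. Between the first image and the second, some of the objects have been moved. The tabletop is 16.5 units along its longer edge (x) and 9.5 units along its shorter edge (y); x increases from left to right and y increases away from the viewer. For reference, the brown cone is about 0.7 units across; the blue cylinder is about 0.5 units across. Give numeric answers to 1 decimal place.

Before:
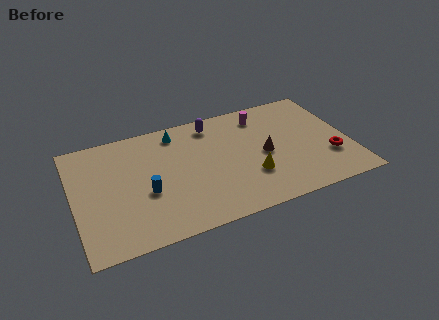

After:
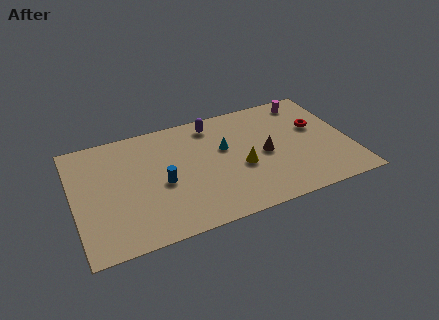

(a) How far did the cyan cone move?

3.5

From (6.4, 8.1) to (9.1, 5.8), the cyan cone covered √(2.7² + 2.3²) ≈ 3.5 units.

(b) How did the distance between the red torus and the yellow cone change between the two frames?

+0.4

The distance was about 4.8 in the first image and 5.2 in the second, so they moved 0.4 units further apart.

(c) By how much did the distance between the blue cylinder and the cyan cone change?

-0.6

Before: roughly 4.8 units apart; after: 4.2. That's 0.6 units closer together.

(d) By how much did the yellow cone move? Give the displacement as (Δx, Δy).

(-0.5, 0.9)

From the two frames, the yellow cone sits at roughly (10.4, 3.0) before and (9.9, 3.9) after.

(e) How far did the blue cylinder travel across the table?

1.1

The blue cylinder was near (4.2, 3.8) before and (5.2, 4.2) after, so it travelled √(1.0² + 0.4²) ≈ 1.1 units.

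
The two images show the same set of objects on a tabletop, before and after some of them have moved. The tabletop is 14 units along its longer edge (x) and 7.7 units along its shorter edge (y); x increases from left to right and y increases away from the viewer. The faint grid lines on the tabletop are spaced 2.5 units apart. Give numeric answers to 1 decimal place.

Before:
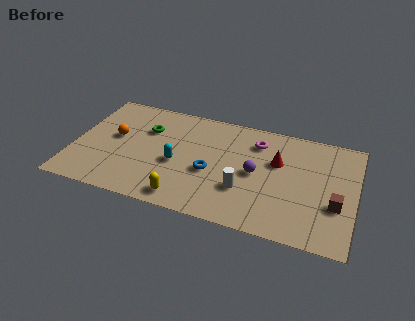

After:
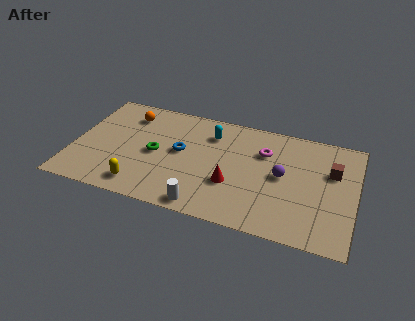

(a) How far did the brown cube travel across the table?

2.2

From (13.1, 2.8) to (12.8, 5.0), the brown cube covered √(0.3² + 2.2²) ≈ 2.2 units.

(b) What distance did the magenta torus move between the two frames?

0.7

The magenta torus moved from about (9.0, 6.0) to (9.4, 5.4), a distance of √(0.4² + 0.6²) ≈ 0.7.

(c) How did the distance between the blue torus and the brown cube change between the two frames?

+1.3

They were about 6.2 units apart before and 7.5 after — 1.3 units further apart.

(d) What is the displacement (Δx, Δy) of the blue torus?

(-1.6, 1.0)

The blue torus started near (6.9, 3.2) and ended near (5.3, 4.2).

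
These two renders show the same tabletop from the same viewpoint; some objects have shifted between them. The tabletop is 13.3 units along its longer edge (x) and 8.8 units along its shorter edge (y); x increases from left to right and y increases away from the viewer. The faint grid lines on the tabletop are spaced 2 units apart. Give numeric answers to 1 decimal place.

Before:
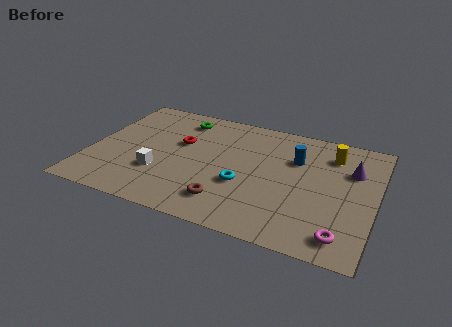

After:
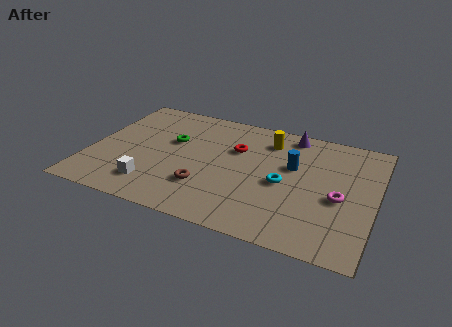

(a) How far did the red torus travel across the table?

2.6

The red torus moved from about (4.1, 5.4) to (6.7, 5.8), a distance of √(2.6² + 0.4²) ≈ 2.6.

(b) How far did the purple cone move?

3.5

The purple cone was near (12.1, 6.0) before and (9.1, 7.8) after, so it travelled √(3.0² + 1.8²) ≈ 3.5 units.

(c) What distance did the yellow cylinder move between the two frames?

3.0

The yellow cylinder was near (11.1, 6.9) before and (8.1, 7.0) after, so it travelled √(3.0² + 0.1²) ≈ 3.0 units.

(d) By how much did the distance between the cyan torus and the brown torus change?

+2.2

The distance was about 1.6 in the first image and 3.8 in the second, so they moved 2.2 units further apart.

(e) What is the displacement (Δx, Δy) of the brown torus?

(-1.1, 0.7)

From the two frames, the brown torus sits at roughly (6.7, 1.8) before and (5.6, 2.5) after.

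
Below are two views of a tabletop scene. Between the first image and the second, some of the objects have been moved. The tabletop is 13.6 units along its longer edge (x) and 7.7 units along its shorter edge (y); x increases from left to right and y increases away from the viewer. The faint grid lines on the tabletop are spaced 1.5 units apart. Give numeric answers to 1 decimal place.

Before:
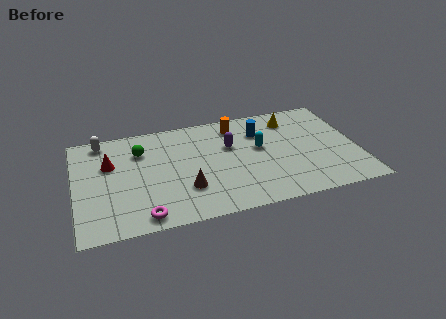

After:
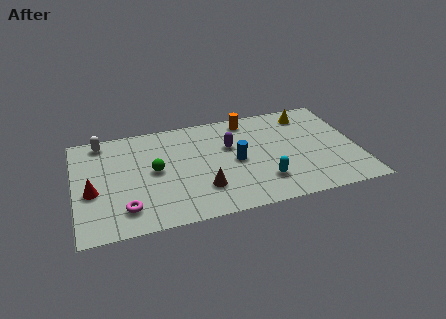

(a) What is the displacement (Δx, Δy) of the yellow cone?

(0.8, 0.2)

From the two frames, the yellow cone sits at roughly (10.6, 6.2) before and (11.4, 6.4) after.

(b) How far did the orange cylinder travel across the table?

0.7

The orange cylinder moved from about (7.9, 6.4) to (8.5, 6.7), a distance of √(0.6² + 0.3²) ≈ 0.7.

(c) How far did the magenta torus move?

1.1

The magenta torus moved from about (3.1, 0.9) to (2.3, 1.6), a distance of √(0.8² + 0.7²) ≈ 1.1.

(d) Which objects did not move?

the purple capsule and the white capsule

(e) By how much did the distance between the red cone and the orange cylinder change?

+2.1

The distance was about 6.4 in the first image and 8.5 in the second, so they moved 2.1 units further apart.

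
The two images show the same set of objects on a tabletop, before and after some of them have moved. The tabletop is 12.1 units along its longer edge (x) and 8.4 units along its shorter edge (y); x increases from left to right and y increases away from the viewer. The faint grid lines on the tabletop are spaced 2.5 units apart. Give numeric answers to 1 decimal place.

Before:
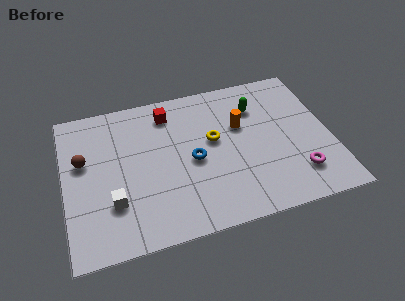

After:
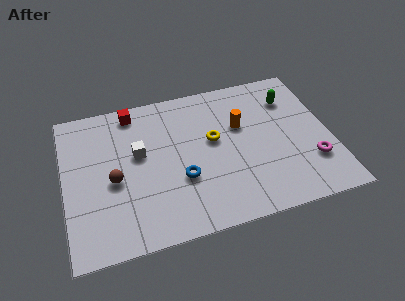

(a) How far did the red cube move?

1.7

The red cube moved from about (4.9, 6.9) to (3.3, 7.4), a distance of √(1.6² + 0.5²) ≈ 1.7.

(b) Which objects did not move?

the yellow torus and the orange cylinder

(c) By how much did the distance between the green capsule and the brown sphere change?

+0.6

The distance was about 8.1 in the first image and 8.7 in the second, so they moved 0.6 units further apart.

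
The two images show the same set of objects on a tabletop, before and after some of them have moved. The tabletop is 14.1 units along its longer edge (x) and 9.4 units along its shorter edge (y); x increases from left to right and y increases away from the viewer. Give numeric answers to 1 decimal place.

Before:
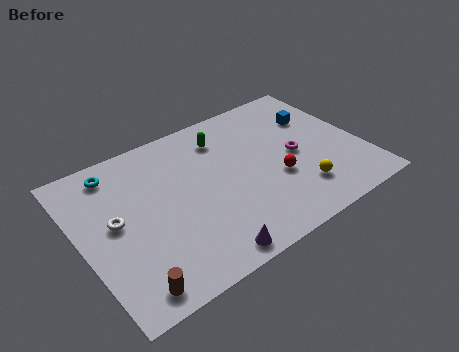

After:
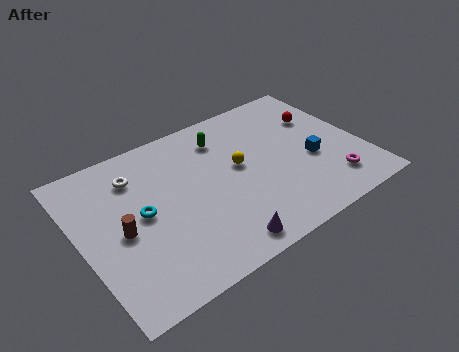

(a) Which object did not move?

the green capsule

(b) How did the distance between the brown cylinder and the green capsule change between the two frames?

-2.1

The distance was about 8.6 in the first image and 6.5 in the second, so they moved 2.1 units closer together.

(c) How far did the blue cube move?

2.8

The blue cube moved from about (12.3, 6.5) to (11.5, 3.8), a distance of √(0.8² + 2.7²) ≈ 2.8.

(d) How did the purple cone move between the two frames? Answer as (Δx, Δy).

(0.8, 0.2)

The purple cone started near (5.4, 0.9) and ended near (6.2, 1.1).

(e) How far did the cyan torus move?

3.3

The cyan torus was near (2.2, 8.0) before and (3.0, 4.8) after, so it travelled √(0.8² + 3.2²) ≈ 3.3 units.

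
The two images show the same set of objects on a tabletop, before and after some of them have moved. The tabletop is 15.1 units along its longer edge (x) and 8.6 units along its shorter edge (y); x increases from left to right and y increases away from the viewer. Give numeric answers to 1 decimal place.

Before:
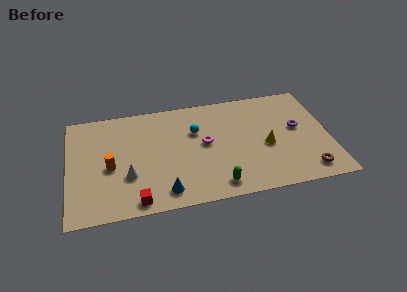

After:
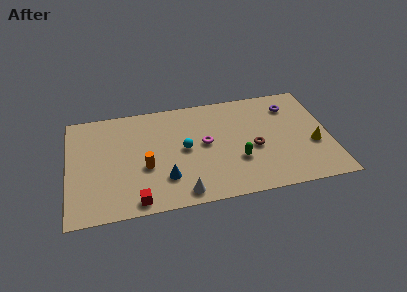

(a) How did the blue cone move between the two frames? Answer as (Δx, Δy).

(0.1, 1.0)

From the two frames, the blue cone sits at roughly (5.4, 1.3) before and (5.5, 2.3) after.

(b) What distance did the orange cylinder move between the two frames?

2.0

The orange cylinder moved from about (2.4, 3.8) to (4.4, 3.4), a distance of √(2.0² + 0.4²) ≈ 2.0.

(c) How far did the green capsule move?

2.1

From (8.4, 1.2) to (9.7, 2.9), the green capsule covered √(1.3² + 1.7²) ≈ 2.1 units.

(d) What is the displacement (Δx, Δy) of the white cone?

(3.0, -1.9)

From the two frames, the white cone sits at roughly (3.4, 2.9) before and (6.4, 1.0) after.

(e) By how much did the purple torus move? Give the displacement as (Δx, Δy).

(-0.3, 1.9)

The purple torus started near (13.3, 4.8) and ended near (13.0, 6.7).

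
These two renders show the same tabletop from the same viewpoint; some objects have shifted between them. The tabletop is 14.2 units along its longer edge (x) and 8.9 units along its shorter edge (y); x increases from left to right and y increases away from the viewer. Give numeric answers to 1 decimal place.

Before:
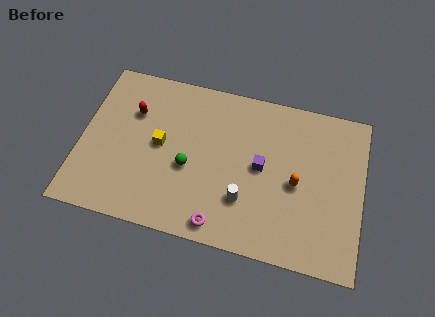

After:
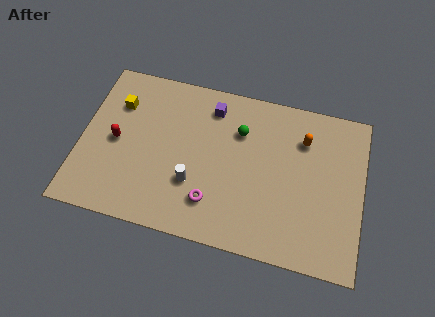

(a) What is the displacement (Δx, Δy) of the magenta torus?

(-0.5, 1.1)

The magenta torus was at about (7.3, 1.0) and moved to about (6.8, 2.1).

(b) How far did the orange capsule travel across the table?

2.5

From (10.9, 4.1) to (11.1, 6.6), the orange capsule covered √(0.2² + 2.5²) ≈ 2.5 units.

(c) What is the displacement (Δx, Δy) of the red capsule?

(-0.7, -1.8)

The red capsule was at about (2.5, 6.1) and moved to about (1.8, 4.3).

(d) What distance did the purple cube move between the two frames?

3.8

From (9.1, 4.6) to (6.4, 7.3), the purple cube covered √(2.7² + 2.7²) ≈ 3.8 units.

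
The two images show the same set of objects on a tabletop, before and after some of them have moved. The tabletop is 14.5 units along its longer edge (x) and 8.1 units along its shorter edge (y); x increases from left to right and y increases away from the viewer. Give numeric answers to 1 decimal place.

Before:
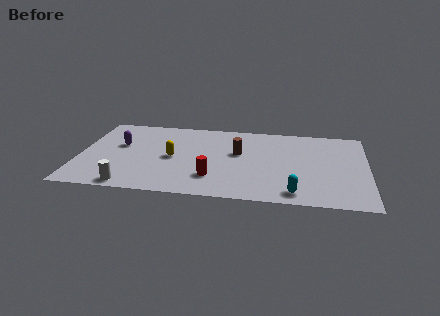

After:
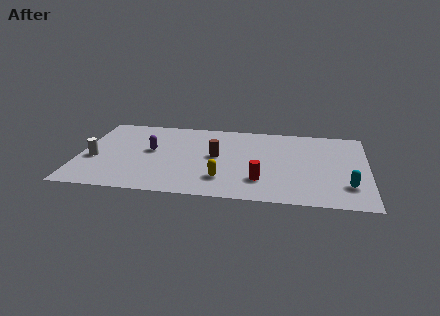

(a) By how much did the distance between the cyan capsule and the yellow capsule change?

-0.6

Before: roughly 6.8 units apart; after: 6.2. That's 0.6 units closer together.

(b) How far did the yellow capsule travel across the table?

3.2

From (4.7, 3.9) to (7.3, 2.0), the yellow capsule covered √(2.6² + 1.9²) ≈ 3.2 units.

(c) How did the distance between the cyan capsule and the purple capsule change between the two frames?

+0.5

The distance was about 9.7 in the first image and 10.2 in the second, so they moved 0.5 units further apart.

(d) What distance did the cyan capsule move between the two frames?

2.8

The cyan capsule moved from about (10.9, 1.1) to (13.5, 2.1), a distance of √(2.6² + 1.0²) ≈ 2.8.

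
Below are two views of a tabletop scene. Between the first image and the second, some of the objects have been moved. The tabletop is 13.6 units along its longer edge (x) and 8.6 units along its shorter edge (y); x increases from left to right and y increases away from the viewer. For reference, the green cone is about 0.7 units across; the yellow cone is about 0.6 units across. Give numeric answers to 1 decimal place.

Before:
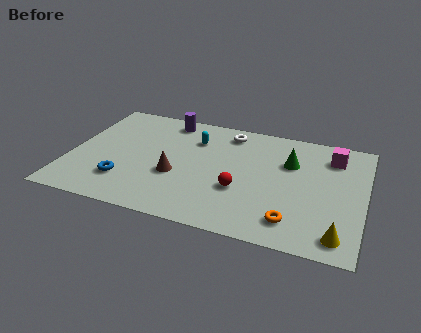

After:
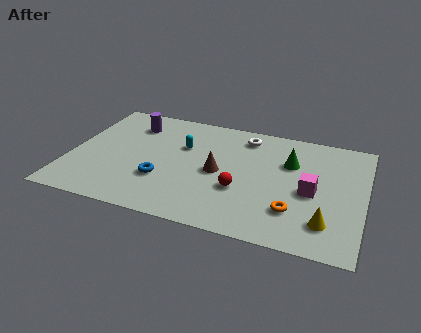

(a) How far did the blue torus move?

1.8

The blue torus moved from about (2.7, 2.2) to (4.4, 2.8), a distance of √(1.7² + 0.6²) ≈ 1.8.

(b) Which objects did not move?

the red sphere and the green cone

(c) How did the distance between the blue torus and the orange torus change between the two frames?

-1.7

The distance was about 7.8 in the first image and 6.1 in the second, so they moved 1.7 units closer together.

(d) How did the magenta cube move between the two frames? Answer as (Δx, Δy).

(-0.8, -2.9)

From the two frames, the magenta cube sits at roughly (12.0, 6.8) before and (11.2, 3.9) after.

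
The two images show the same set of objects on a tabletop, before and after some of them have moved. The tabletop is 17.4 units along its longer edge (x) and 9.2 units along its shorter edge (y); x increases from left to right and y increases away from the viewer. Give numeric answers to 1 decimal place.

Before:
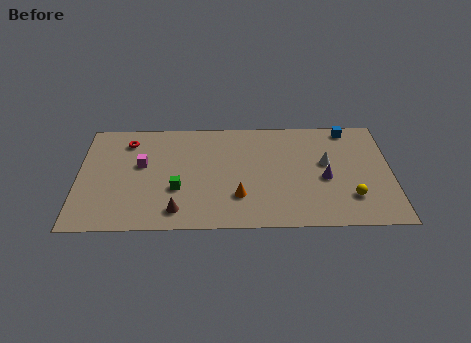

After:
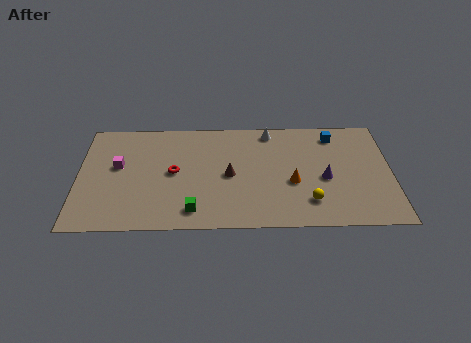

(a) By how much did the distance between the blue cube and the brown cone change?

-4.9

Before: roughly 11.7 units apart; after: 6.8. That's 4.9 units closer together.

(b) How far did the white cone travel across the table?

4.2

The white cone was near (13.8, 5.3) before and (10.7, 8.1) after, so it travelled √(3.1² + 2.8²) ≈ 4.2 units.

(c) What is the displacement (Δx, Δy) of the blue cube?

(-0.8, -0.5)

The blue cube was at about (15.1, 8.2) and moved to about (14.3, 7.7).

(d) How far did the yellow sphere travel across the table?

2.3

The yellow sphere moved from about (15.1, 2.4) to (12.8, 2.1), a distance of √(2.3² + 0.3²) ≈ 2.3.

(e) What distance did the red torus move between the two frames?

3.7

From (2.7, 7.4) to (5.3, 4.7), the red torus covered √(2.6² + 2.7²) ≈ 3.7 units.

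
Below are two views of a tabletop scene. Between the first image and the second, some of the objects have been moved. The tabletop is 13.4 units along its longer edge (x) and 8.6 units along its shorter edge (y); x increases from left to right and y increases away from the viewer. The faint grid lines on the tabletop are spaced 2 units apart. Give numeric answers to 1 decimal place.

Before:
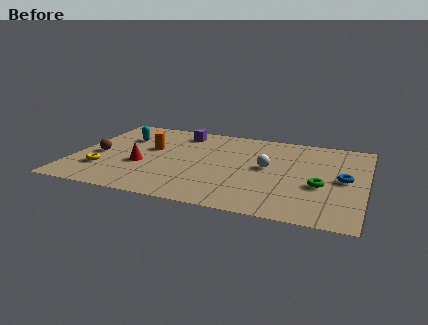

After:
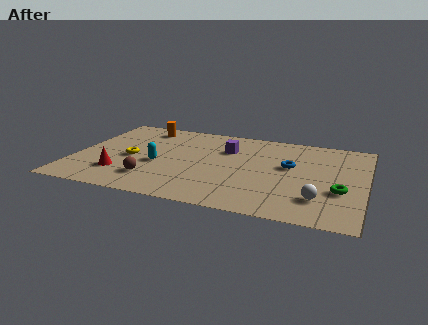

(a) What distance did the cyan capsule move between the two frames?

3.1

From (2.0, 6.0) to (3.9, 3.6), the cyan capsule covered √(1.9² + 2.4²) ≈ 3.1 units.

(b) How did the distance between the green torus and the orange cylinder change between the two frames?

+2.2

The distance was about 8.2 in the first image and 10.4 in the second, so they moved 2.2 units further apart.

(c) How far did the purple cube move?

2.6

The purple cube moved from about (4.6, 7.2) to (6.9, 6.0), a distance of √(2.3² + 1.2²) ≈ 2.6.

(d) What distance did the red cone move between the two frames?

1.4

The red cone was near (3.2, 3.3) before and (2.3, 2.2) after, so it travelled √(0.9² + 1.1²) ≈ 1.4 units.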